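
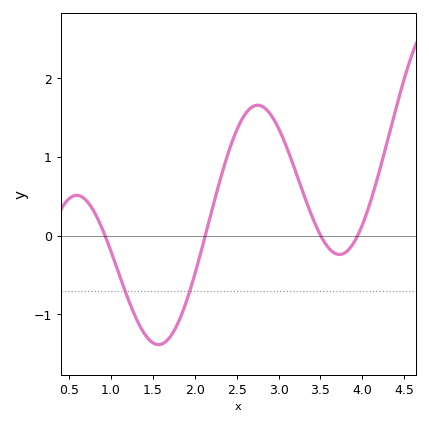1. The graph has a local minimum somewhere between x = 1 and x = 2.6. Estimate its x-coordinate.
1.6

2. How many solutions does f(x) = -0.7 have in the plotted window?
2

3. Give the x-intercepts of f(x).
0.9, 2.1, 3.5, 3.9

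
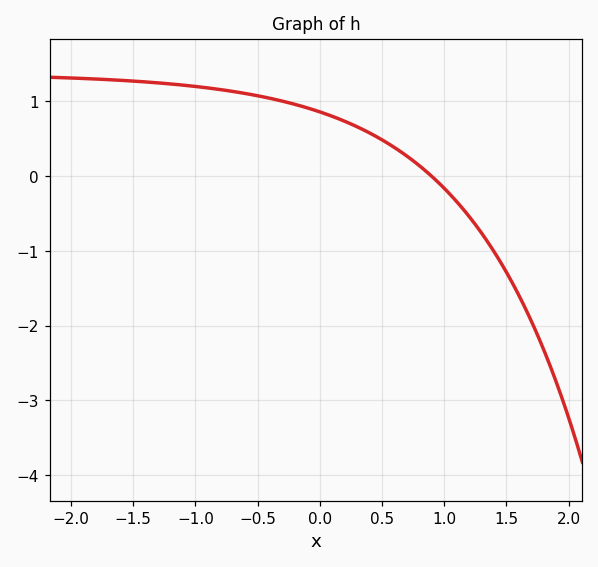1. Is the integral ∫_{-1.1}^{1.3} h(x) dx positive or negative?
positive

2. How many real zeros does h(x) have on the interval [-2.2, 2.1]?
1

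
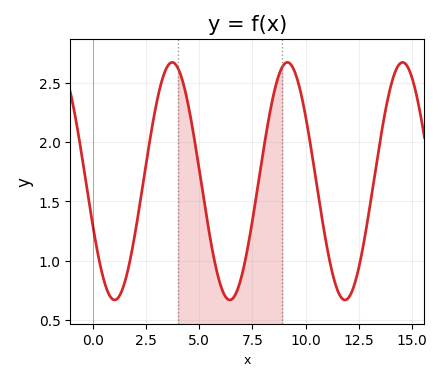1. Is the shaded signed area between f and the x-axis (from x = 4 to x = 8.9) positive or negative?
positive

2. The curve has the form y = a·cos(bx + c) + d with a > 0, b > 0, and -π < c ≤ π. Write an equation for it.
y = 1cos(1.2x + 2) + 1.67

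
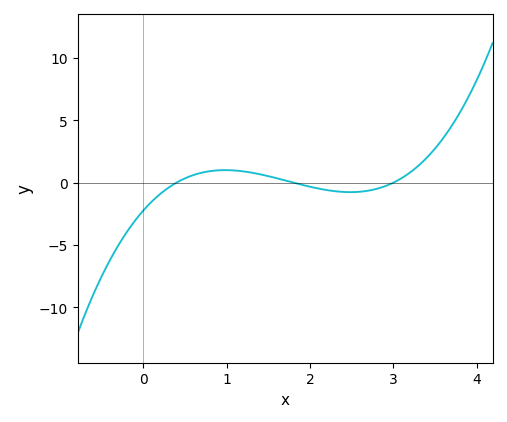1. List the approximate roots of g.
0.4, 1.8, 3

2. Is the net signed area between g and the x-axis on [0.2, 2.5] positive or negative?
positive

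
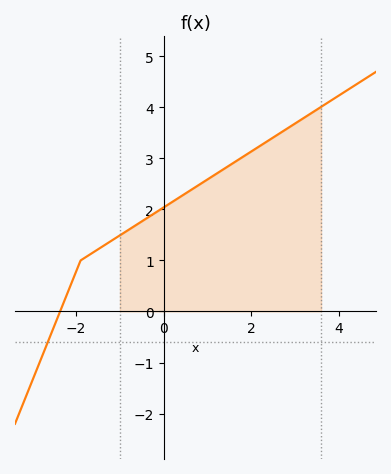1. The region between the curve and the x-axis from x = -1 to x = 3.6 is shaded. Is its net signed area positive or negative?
positive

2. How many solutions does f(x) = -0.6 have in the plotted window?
1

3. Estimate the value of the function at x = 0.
2.04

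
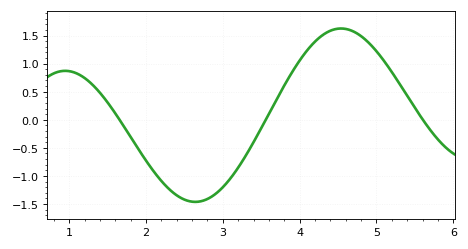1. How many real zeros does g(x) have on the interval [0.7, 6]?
3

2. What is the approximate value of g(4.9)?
1.35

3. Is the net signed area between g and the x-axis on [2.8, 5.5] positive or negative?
positive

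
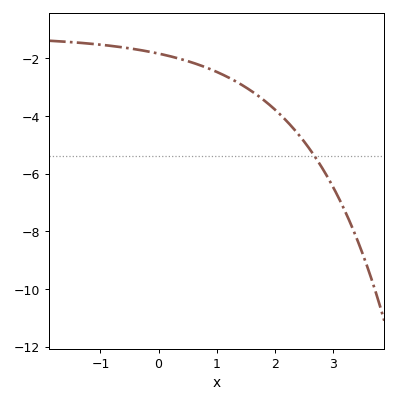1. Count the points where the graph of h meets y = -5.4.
1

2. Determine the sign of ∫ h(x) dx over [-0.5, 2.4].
negative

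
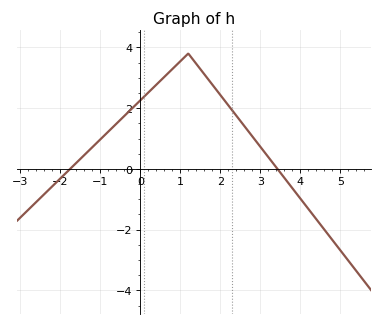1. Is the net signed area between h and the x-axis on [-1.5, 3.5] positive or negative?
positive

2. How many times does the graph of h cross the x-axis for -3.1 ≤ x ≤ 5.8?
2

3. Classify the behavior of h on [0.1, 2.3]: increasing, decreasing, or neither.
neither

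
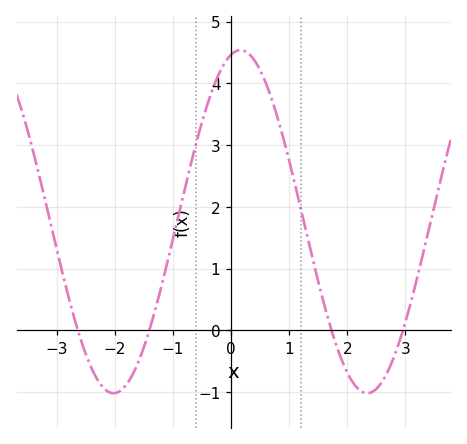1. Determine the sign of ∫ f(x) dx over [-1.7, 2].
positive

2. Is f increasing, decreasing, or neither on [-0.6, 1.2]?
neither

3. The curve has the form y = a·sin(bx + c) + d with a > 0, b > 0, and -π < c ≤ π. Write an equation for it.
y = 2.78sin(1.4x + 1.3) + 1.76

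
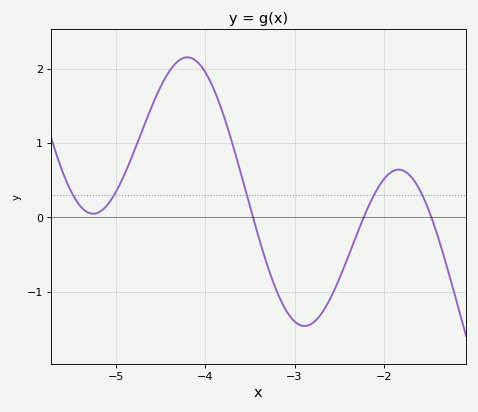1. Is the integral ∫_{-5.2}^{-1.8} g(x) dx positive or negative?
positive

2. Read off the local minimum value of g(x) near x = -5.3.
0.1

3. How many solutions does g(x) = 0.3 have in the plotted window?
5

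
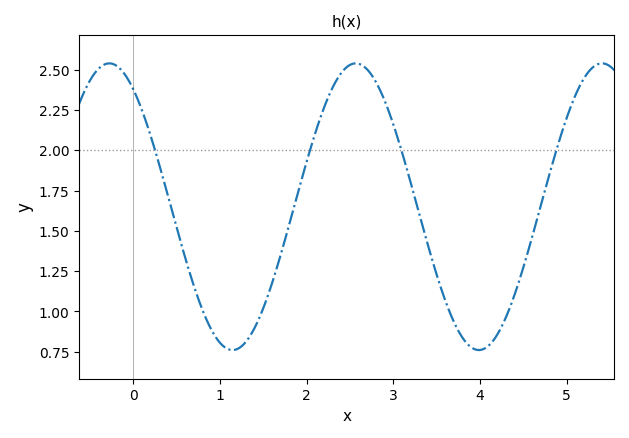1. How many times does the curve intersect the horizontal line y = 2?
4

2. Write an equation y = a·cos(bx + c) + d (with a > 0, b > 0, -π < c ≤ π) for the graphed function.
y = 0.89cos(2.2x + 0.61) + 1.65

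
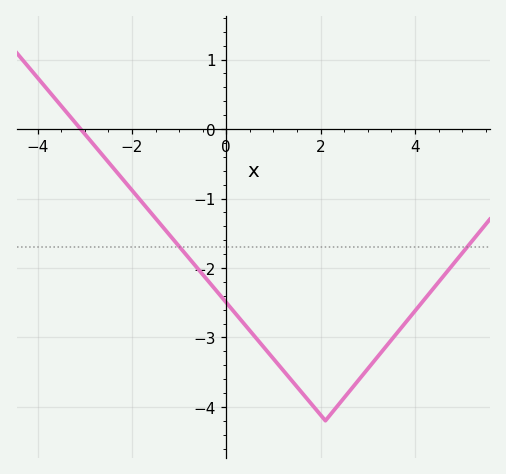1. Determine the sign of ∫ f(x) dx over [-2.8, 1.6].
negative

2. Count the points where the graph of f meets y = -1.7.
2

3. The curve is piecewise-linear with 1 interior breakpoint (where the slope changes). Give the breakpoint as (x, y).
(2.1, -4.2)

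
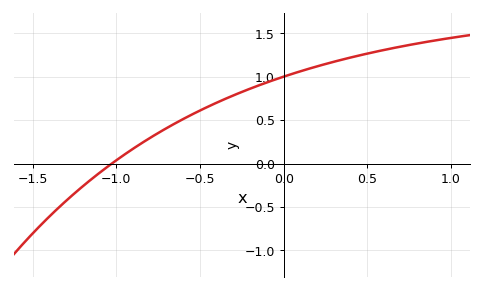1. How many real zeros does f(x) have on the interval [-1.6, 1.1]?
1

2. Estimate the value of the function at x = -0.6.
0.513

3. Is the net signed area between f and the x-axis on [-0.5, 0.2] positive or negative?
positive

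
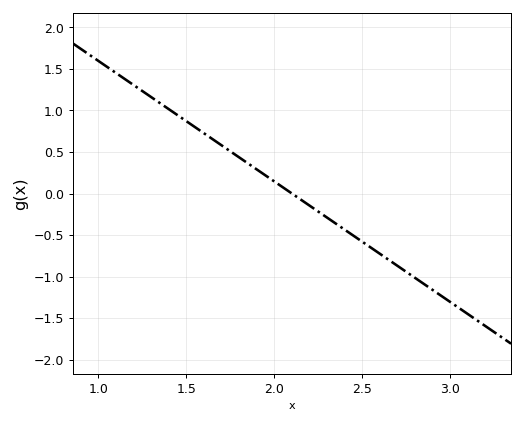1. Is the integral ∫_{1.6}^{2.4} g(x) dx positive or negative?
positive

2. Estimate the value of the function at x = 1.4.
1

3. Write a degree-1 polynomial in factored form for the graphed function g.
y = -1.45(x - 2.1)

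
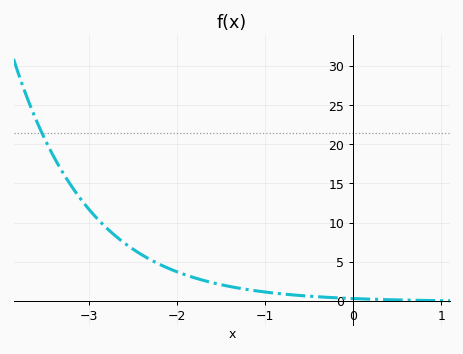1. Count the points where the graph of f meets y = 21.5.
1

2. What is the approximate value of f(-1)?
1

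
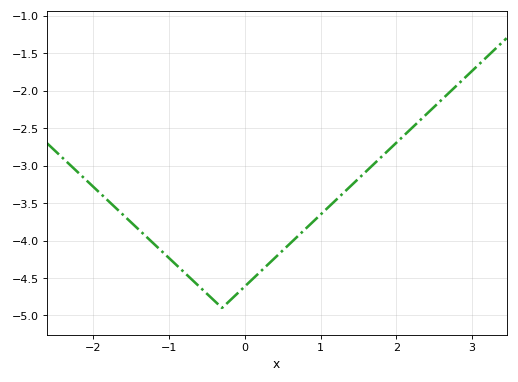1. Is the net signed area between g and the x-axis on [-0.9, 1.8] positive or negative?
negative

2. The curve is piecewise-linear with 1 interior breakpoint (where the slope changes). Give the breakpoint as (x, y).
(-0.3, -4.9)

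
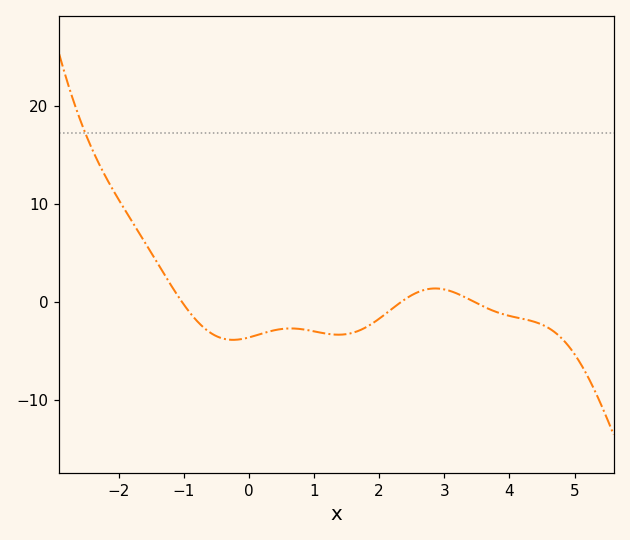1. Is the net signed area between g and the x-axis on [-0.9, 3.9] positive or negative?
negative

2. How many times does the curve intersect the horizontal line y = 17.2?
1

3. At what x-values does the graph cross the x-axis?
-1.03, 2.35, 3.45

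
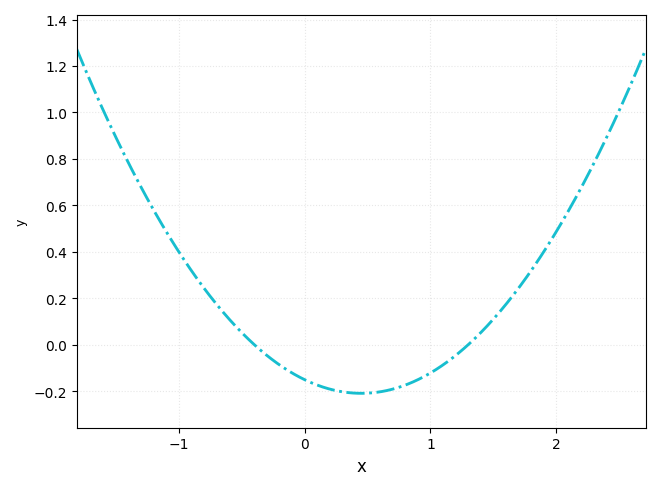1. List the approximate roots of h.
-0.4, 1.3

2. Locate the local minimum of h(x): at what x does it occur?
0.5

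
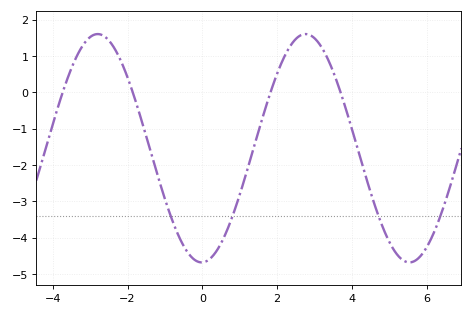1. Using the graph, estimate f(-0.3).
-4.52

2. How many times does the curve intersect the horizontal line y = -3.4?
4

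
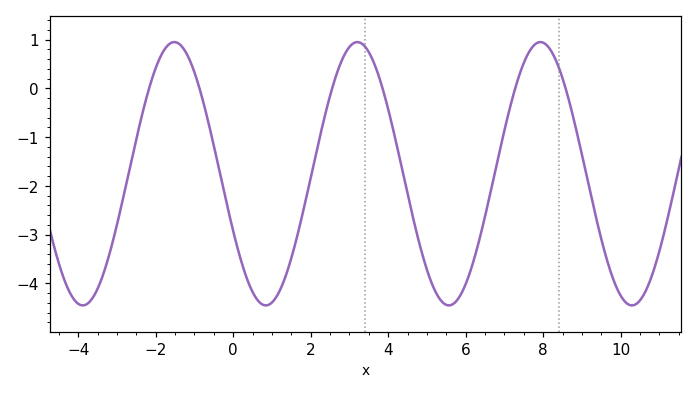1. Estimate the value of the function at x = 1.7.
-2.9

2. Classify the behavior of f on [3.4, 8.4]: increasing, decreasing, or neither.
neither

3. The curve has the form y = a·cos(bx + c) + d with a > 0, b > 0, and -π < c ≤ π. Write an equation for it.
y = 2.7cos(1.3x + 2) - 1.75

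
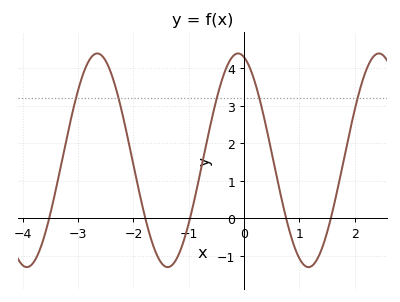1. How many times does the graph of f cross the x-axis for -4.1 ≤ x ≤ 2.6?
5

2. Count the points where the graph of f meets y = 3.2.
5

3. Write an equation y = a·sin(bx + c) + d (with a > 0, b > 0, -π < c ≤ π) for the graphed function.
y = 2.85sin(2.5x + 1.8) + 1.55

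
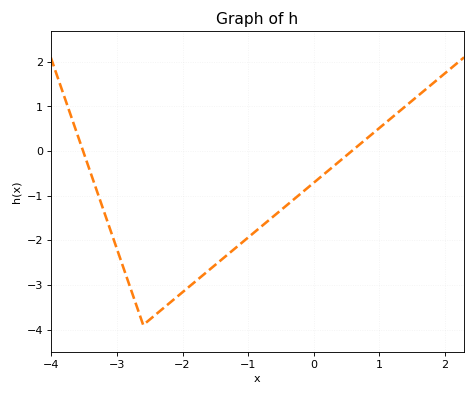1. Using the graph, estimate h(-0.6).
-1.4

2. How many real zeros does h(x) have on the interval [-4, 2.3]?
2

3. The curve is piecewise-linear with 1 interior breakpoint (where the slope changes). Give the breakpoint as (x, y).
(-2.6, -3.9)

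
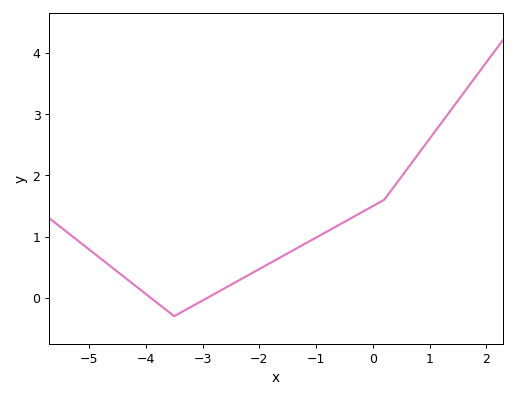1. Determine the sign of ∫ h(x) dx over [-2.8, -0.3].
positive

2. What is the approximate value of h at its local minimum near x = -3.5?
-0.299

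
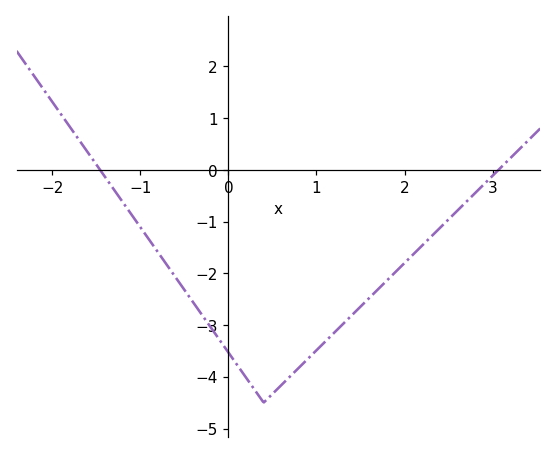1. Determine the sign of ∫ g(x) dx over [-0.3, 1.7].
negative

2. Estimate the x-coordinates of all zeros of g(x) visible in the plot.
-1.5, 3.1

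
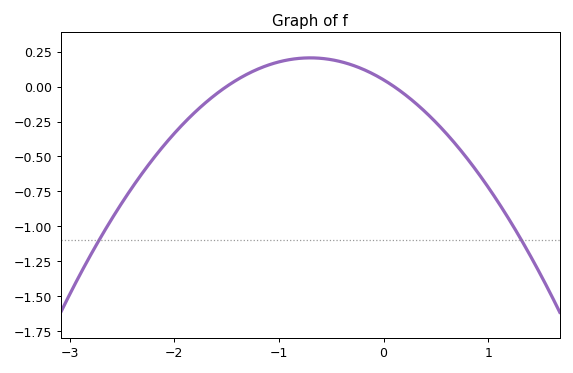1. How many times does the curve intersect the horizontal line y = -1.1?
2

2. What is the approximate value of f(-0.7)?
0.205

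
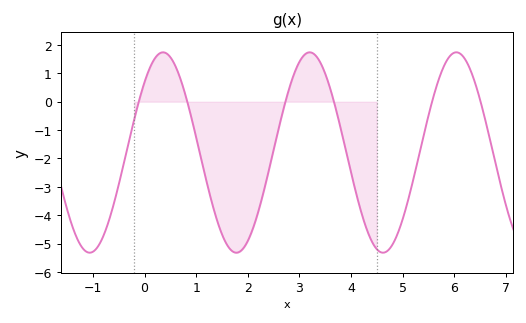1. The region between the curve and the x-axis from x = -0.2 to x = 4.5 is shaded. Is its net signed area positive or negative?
negative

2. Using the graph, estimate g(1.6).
-5.05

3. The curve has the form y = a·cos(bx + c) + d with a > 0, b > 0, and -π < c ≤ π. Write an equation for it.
y = 3.53cos(2.21x - 0.79) - 1.79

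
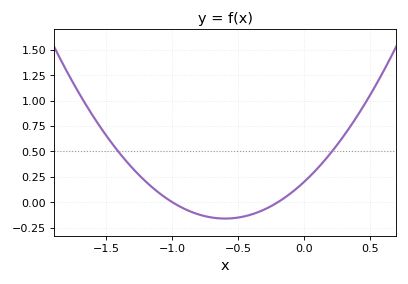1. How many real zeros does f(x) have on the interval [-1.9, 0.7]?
2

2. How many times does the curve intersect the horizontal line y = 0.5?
2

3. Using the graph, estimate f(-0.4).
-0.12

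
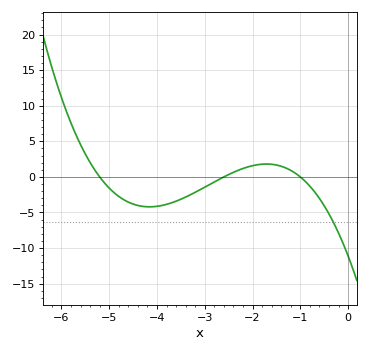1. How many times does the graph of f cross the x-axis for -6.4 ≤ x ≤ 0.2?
3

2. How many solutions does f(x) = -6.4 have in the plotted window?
1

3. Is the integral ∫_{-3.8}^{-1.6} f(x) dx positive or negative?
negative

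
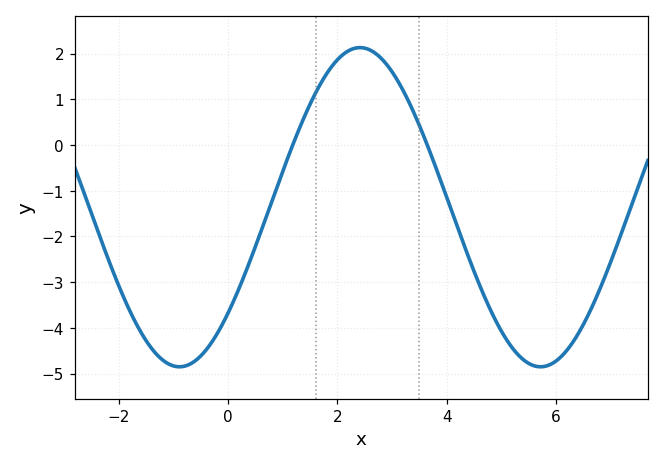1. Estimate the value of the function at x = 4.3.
-2.1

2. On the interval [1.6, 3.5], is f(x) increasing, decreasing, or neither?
neither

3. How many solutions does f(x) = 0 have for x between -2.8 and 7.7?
2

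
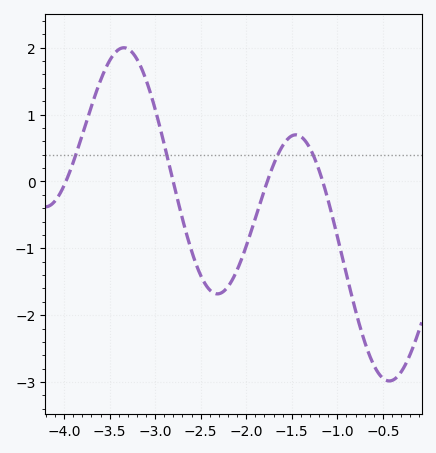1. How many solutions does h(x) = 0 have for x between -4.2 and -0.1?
4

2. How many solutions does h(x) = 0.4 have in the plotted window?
4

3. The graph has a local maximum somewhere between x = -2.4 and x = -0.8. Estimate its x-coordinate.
-1.5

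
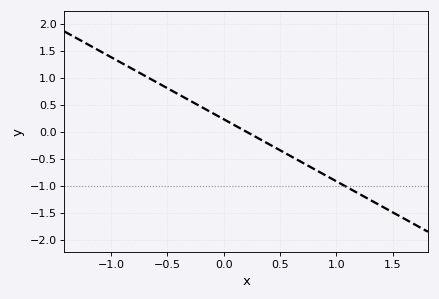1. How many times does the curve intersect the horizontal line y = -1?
1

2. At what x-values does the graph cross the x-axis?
0.2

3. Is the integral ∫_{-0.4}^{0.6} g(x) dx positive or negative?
positive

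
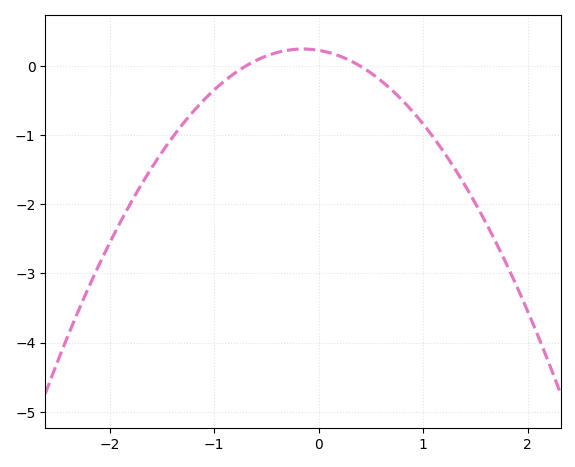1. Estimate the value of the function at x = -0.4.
0.197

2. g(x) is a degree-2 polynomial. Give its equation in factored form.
y = -0.82(x + 0.7)(x - 0.4)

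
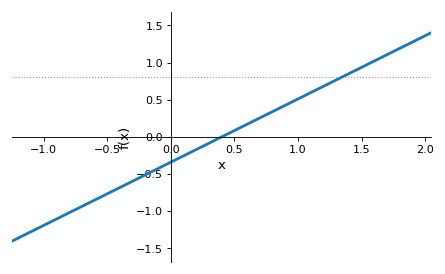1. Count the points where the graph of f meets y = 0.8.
1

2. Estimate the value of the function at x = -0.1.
-0.4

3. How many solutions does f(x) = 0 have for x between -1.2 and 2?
1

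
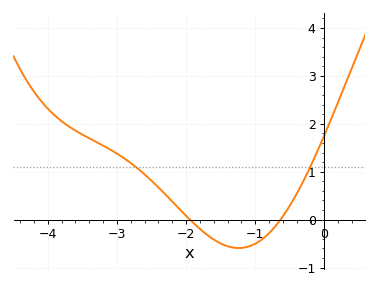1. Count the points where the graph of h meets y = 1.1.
2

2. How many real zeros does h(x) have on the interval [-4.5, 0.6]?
2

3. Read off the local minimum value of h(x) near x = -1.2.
-0.6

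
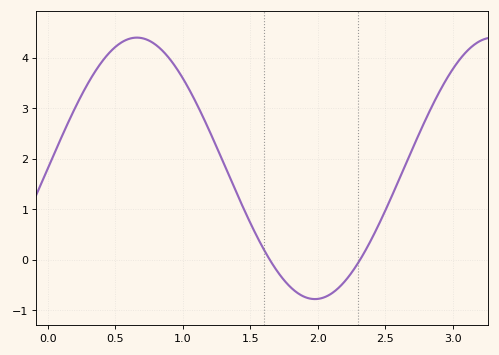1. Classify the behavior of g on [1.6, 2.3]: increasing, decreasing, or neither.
neither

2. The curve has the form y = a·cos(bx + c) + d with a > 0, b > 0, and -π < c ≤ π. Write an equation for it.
y = 2.59cos(2.38x - 1.57) + 1.81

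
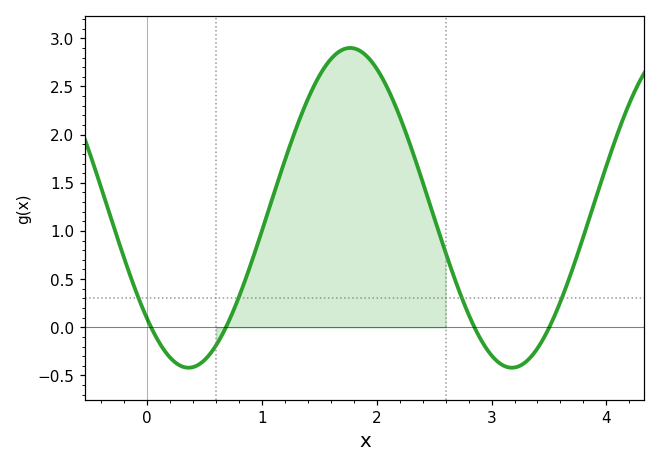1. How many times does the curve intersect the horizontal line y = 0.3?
4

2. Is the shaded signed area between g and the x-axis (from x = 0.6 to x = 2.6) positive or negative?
positive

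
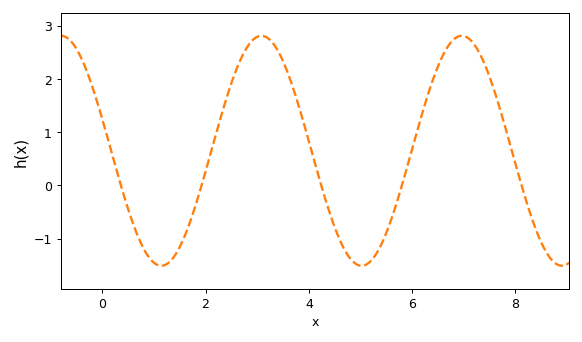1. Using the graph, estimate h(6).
0.683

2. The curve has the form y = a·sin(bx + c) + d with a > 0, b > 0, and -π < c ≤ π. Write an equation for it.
y = 2.16sin(1.62x + 2.86) + 0.65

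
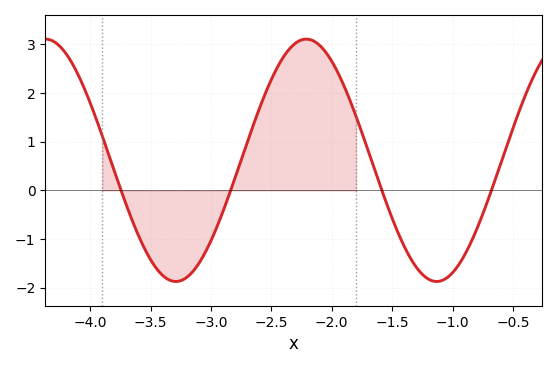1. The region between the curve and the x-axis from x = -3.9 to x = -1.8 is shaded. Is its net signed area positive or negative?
positive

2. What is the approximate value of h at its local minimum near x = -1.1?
-1.87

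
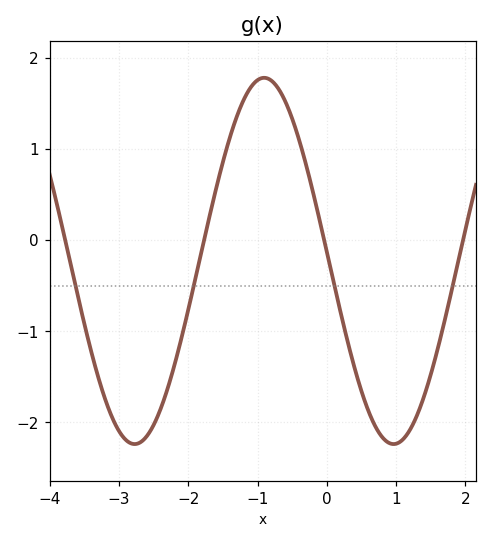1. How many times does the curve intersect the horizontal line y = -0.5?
4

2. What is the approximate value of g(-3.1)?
-1.95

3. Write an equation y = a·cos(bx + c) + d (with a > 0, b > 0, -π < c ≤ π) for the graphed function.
y = 2.01cos(1.68x + 1.52) - 0.23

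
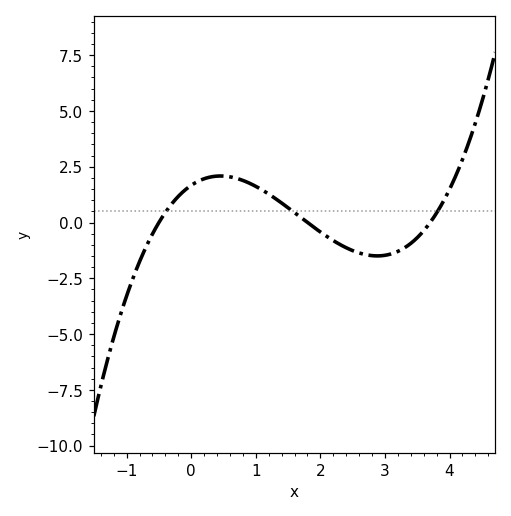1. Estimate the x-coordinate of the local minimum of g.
2.9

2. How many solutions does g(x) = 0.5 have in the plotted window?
3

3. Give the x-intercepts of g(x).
-0.5, 1.8, 3.7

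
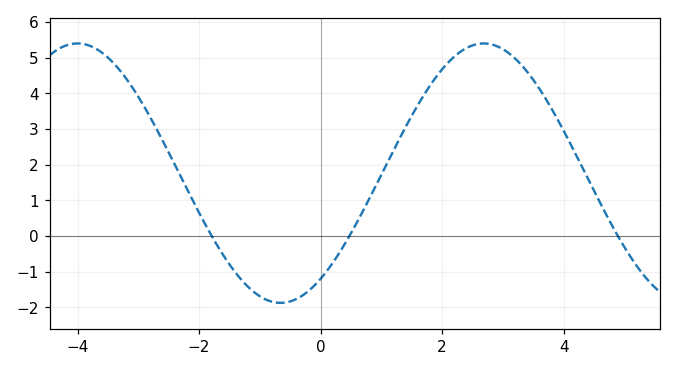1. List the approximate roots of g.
-1.8, 0.4, 4.8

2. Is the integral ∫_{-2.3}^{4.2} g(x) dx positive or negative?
positive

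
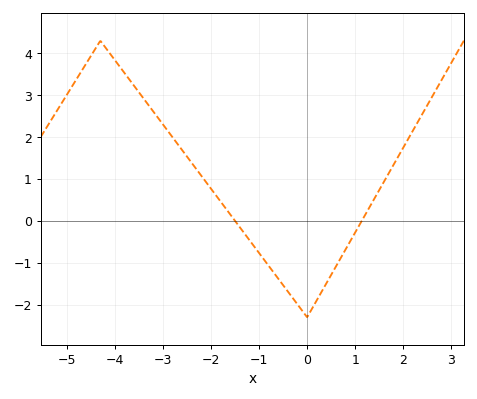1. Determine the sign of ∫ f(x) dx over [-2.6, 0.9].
negative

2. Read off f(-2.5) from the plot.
1.5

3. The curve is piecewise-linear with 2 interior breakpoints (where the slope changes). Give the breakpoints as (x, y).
(-4.3, 4.3); (0, -2.3)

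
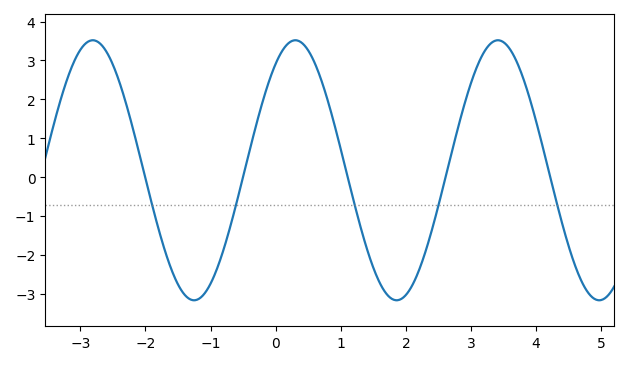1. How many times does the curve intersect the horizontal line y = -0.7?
5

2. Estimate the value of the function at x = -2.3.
1.91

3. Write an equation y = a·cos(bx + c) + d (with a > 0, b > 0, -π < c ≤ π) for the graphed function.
y = 3.34cos(2.02x - 0.612) + 0.18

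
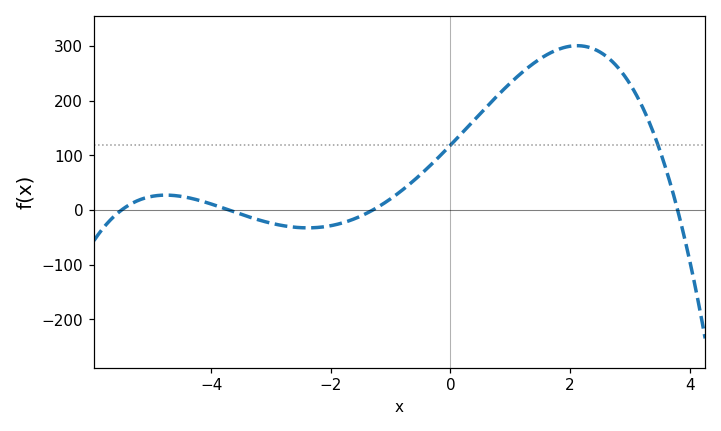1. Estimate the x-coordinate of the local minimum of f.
-2.4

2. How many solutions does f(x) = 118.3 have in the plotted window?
2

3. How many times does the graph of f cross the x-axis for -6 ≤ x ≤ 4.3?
4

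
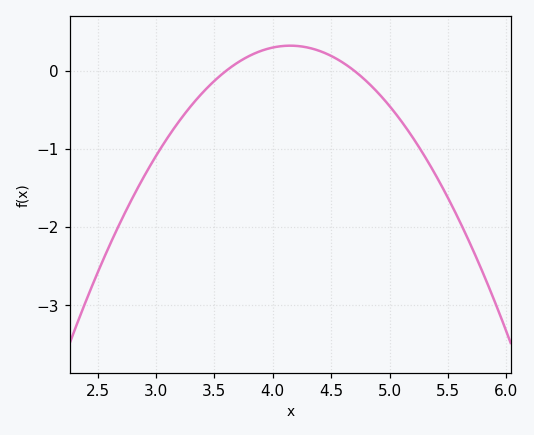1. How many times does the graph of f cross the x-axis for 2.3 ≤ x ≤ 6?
2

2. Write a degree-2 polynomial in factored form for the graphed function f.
y = -1.07(x - 3.6)(x - 4.7)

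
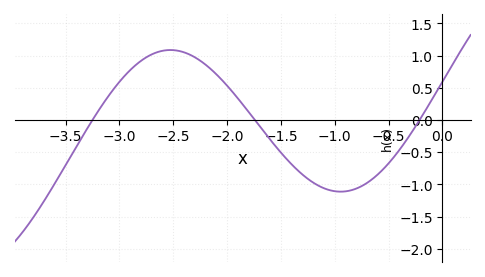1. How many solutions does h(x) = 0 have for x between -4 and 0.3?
3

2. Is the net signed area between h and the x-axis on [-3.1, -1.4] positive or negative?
positive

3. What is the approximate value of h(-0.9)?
-1.11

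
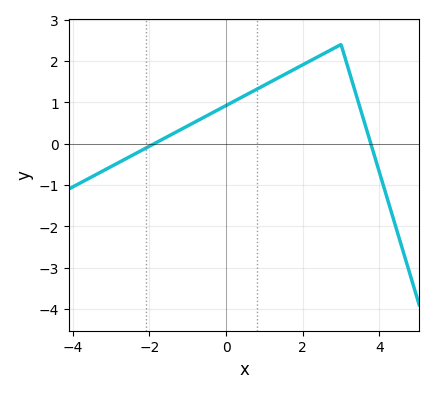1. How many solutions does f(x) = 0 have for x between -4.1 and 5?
2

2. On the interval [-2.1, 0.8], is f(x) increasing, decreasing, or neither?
increasing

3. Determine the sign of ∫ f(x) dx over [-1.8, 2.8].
positive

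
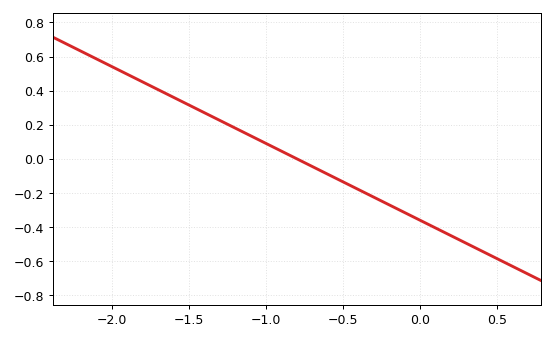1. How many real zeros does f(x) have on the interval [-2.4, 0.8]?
1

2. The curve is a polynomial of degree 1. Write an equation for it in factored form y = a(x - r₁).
y = -0.45(x + 0.8)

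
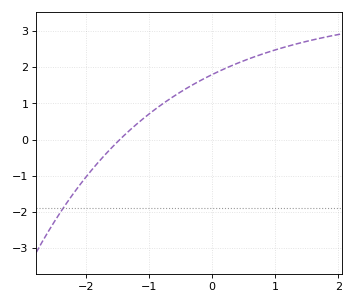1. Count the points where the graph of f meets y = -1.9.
1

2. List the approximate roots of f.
-1.5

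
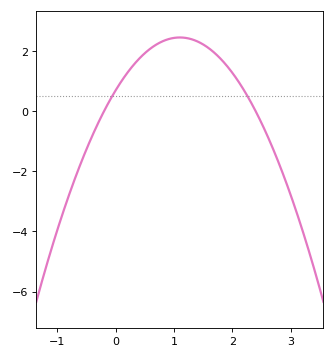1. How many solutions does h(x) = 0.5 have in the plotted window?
2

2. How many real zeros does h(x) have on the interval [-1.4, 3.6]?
2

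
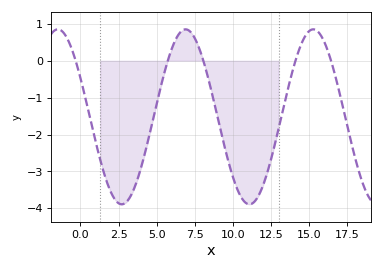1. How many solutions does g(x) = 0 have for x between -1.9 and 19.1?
5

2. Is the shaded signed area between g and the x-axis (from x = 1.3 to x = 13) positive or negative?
negative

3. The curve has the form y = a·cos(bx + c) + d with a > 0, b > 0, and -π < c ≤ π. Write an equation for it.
y = 2.37cos(0.75x + 1.11) - 1.52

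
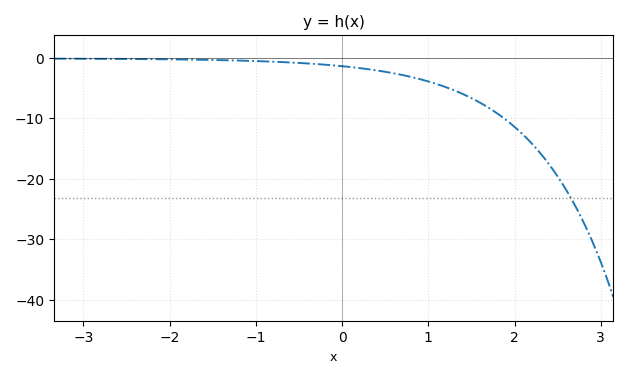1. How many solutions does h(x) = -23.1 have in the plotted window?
1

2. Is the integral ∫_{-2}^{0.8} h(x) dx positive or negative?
negative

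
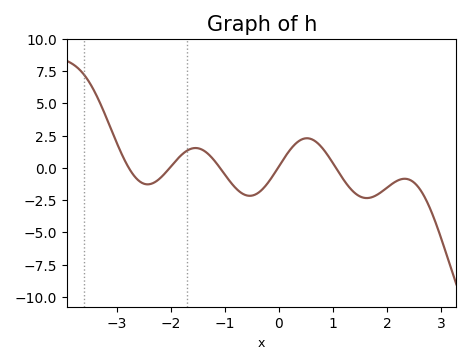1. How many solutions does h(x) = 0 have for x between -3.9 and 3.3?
5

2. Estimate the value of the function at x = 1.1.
-0.329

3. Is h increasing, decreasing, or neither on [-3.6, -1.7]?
neither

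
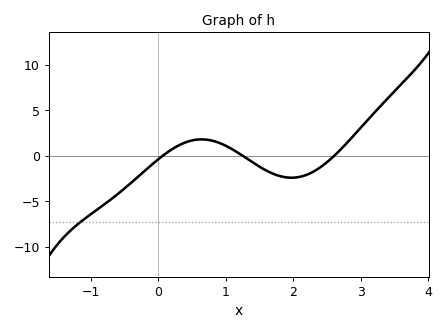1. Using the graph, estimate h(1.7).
-2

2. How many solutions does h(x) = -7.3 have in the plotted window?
1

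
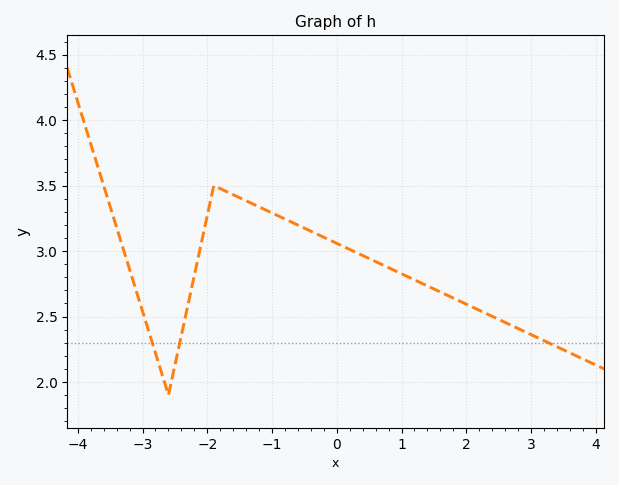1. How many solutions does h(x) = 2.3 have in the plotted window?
3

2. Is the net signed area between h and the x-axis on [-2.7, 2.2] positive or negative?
positive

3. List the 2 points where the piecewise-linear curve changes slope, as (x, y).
(-2.6, 1.9); (-1.9, 3.5)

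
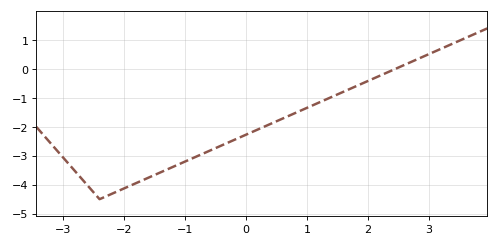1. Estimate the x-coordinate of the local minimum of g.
-2.4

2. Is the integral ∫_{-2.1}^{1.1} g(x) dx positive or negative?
negative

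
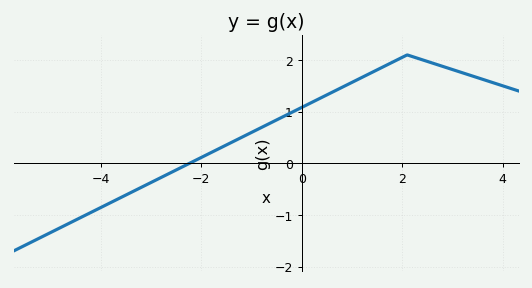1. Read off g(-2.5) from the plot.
-0.1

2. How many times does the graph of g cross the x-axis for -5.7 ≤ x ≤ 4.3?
1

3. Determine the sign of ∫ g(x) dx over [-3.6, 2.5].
positive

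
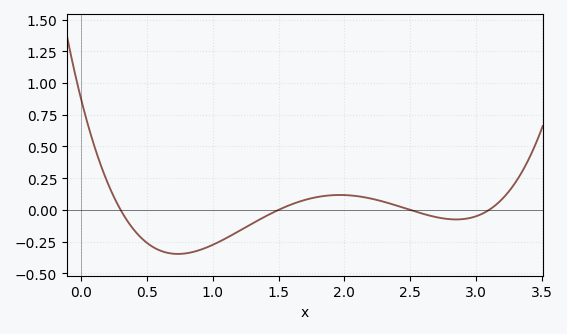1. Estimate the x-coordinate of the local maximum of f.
1.97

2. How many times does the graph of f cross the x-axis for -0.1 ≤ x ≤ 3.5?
4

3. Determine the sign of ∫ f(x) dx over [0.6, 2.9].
negative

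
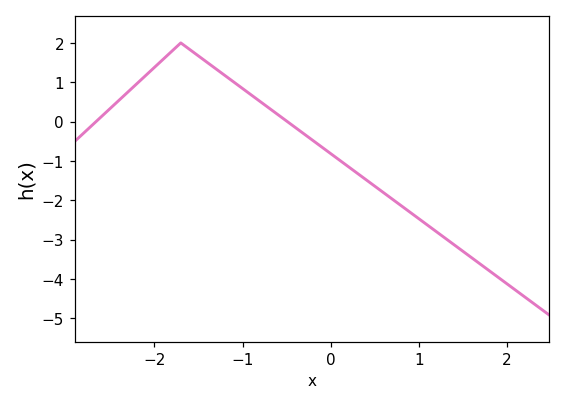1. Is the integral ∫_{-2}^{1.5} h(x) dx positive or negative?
negative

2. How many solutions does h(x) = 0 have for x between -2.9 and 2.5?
2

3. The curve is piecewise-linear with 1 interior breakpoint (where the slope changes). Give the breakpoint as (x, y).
(-1.7, 2)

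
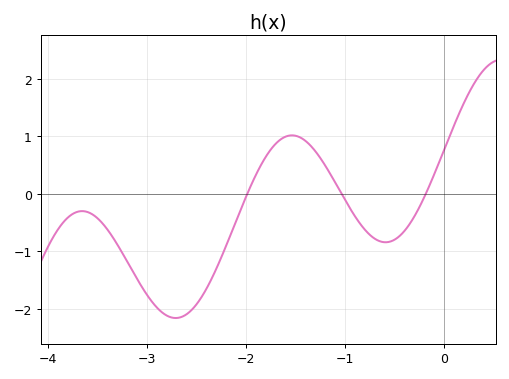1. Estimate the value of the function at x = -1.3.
0.743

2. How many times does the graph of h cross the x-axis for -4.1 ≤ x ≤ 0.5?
3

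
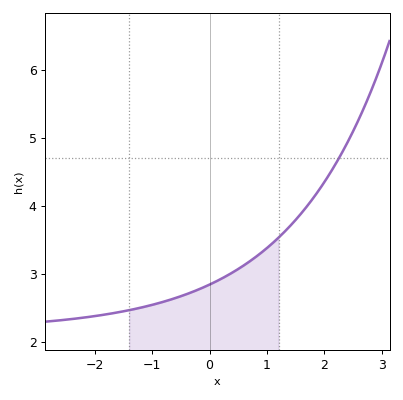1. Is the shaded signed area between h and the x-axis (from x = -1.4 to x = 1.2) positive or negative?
positive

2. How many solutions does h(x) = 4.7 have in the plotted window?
1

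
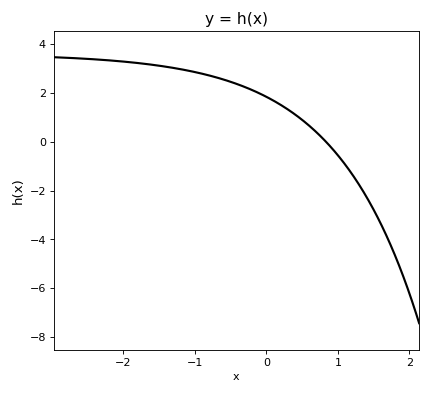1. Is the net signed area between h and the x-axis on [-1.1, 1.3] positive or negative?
positive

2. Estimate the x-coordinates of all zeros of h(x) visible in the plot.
0.835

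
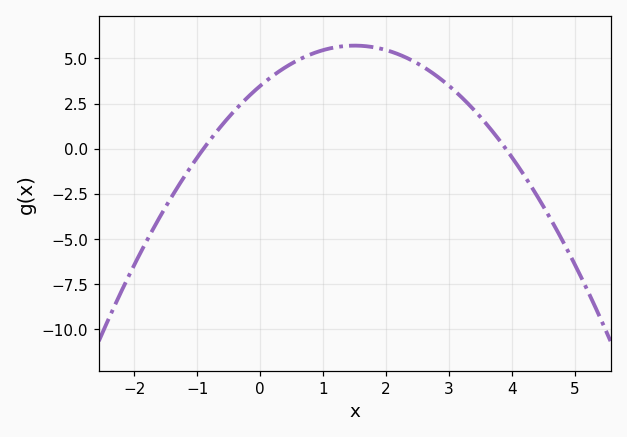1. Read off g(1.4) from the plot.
5.6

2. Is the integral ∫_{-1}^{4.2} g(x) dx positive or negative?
positive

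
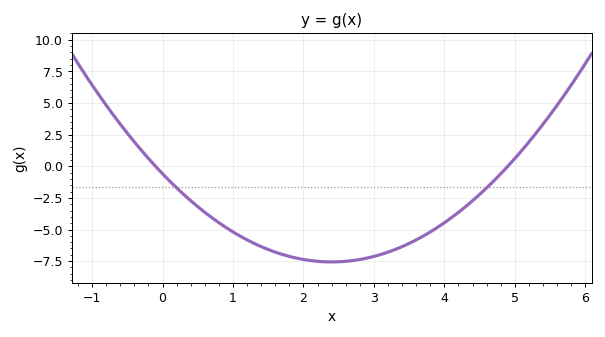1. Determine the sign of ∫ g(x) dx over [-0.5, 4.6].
negative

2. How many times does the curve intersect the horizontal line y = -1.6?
2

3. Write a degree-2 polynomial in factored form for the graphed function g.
y = 1.21(x + 0.1)(x - 4.9)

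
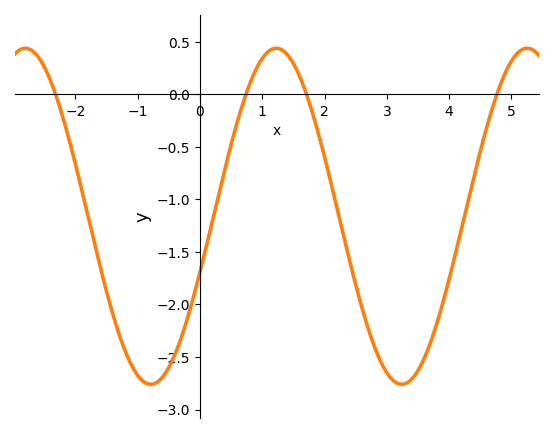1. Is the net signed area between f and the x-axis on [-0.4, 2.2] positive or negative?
negative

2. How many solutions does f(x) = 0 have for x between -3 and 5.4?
4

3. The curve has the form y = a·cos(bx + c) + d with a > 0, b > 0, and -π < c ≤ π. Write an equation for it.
y = 1.6cos(1.6x - 1.9) - 1.16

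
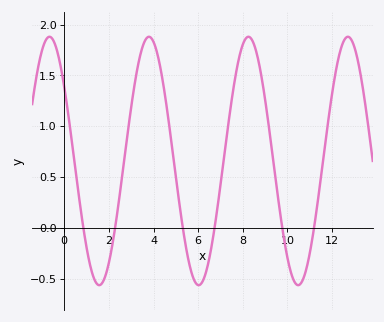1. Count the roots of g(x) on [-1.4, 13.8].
6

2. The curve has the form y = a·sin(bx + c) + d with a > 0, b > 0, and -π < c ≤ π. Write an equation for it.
y = 1.22sin(1.41x + 2.5) + 0.66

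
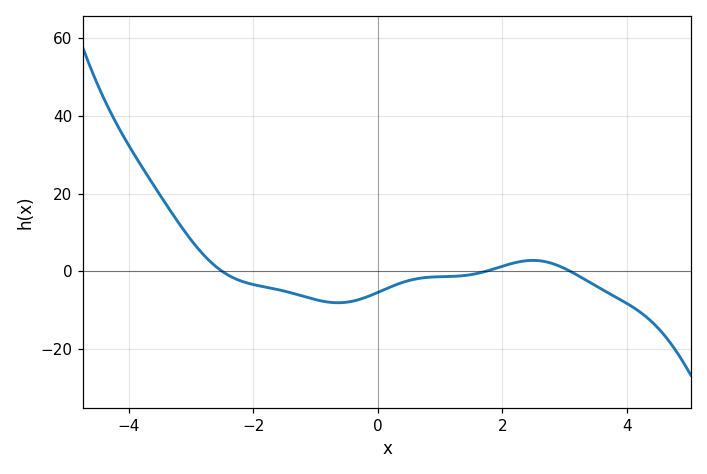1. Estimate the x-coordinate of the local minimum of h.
-0.637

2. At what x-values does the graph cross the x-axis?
-2.5, 1.73, 3.1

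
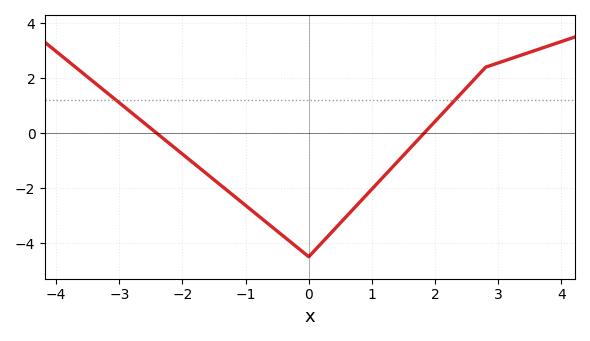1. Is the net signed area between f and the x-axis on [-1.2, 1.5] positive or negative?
negative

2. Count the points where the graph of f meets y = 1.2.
2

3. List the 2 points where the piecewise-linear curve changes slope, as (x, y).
(0, -4.5); (2.8, 2.4)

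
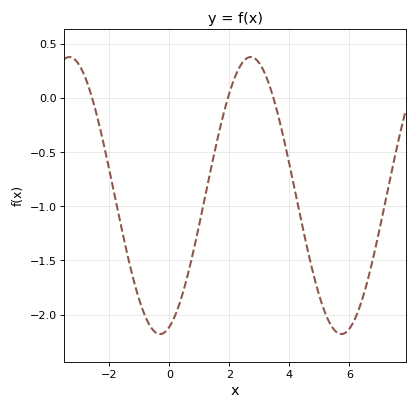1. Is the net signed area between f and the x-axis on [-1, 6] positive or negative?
negative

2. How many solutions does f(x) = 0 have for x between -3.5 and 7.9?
3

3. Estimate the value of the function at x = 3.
0.323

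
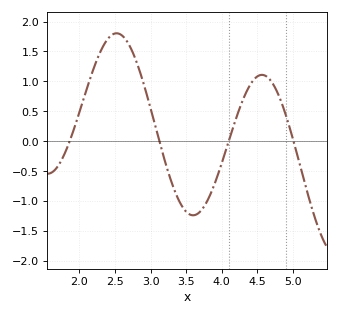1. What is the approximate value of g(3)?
0.55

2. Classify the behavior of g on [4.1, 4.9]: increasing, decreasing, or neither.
neither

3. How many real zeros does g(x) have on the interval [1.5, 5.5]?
4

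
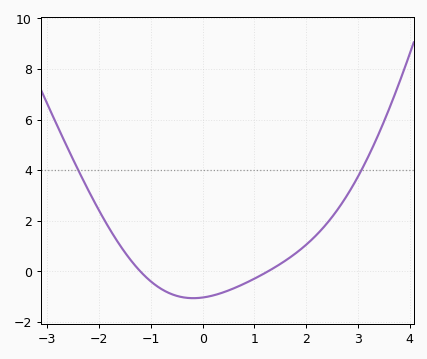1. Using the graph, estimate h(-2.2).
3.2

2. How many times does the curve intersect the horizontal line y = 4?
2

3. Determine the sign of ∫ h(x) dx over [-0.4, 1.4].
negative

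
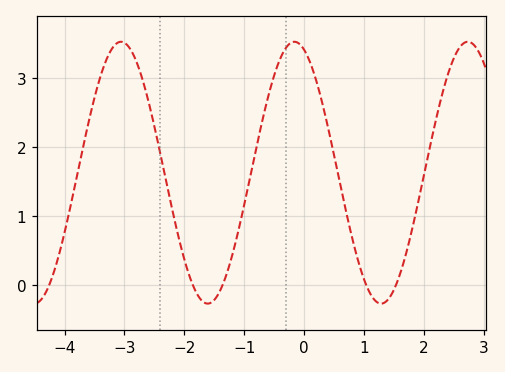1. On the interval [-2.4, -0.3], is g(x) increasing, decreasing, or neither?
neither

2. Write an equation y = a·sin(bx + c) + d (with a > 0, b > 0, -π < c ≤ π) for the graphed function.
y = 1.9sin(2.2x + 1.9) + 1.63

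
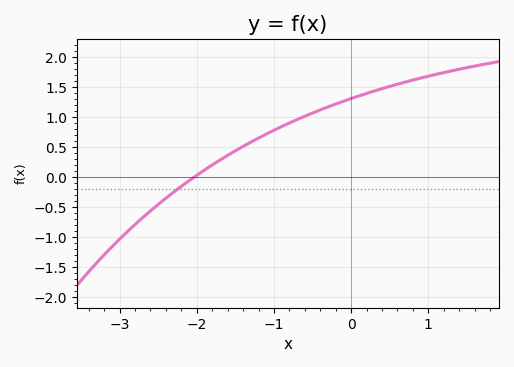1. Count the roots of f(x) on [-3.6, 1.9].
1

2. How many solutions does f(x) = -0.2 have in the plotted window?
1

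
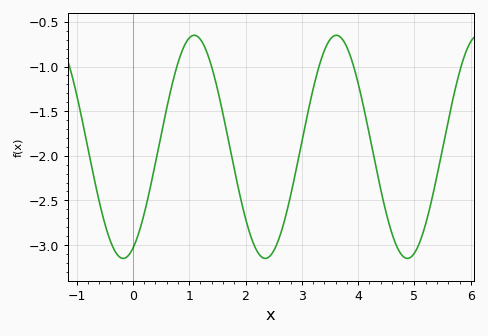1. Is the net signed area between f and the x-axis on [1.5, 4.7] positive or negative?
negative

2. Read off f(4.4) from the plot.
-2.4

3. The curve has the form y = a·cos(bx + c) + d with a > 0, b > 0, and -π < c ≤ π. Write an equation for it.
y = 1.25cos(2.5x - 2.7) - 1.9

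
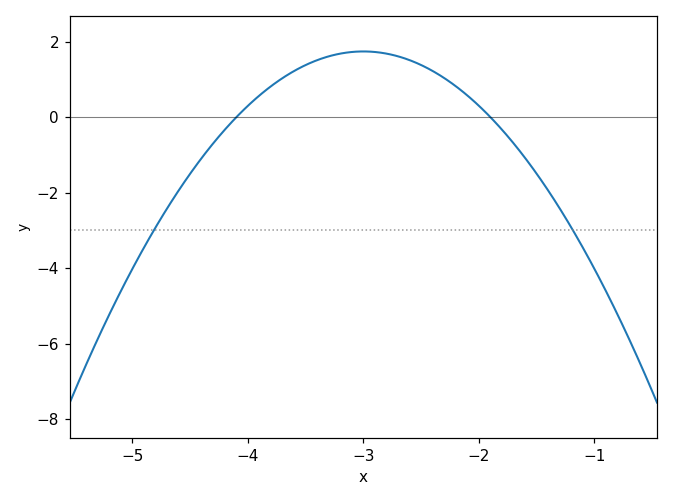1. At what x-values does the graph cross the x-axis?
-4.1, -1.9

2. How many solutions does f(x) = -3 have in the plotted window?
2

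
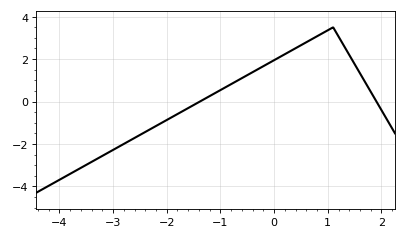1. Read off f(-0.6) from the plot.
1.2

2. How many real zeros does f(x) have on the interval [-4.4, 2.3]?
2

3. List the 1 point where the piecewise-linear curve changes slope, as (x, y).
(1.1, 3.5)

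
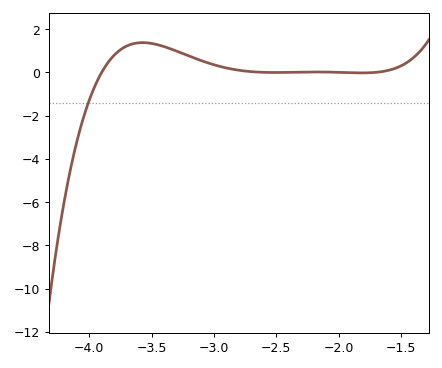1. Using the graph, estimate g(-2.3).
0.011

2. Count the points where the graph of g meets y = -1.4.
1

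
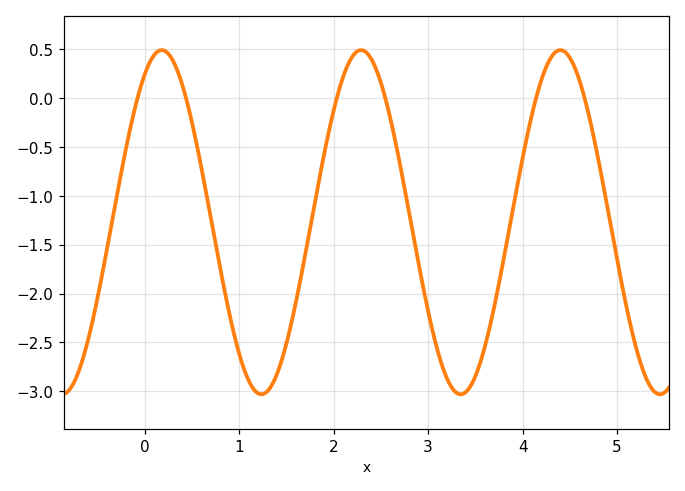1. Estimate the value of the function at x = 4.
-0.6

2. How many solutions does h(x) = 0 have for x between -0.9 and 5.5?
6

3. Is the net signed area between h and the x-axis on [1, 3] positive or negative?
negative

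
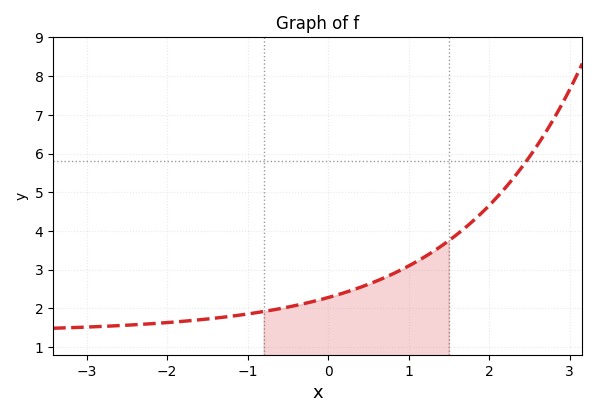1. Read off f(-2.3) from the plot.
1.59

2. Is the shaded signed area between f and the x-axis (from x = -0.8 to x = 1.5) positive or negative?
positive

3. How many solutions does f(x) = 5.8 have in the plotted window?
1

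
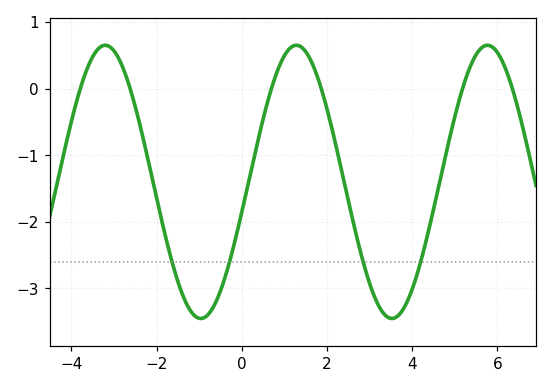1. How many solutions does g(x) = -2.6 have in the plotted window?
4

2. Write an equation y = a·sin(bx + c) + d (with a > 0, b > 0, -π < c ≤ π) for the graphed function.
y = 2.05sin(1.4x - 0.222) - 1.4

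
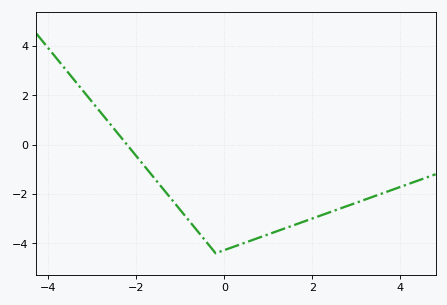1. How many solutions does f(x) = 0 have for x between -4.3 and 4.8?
1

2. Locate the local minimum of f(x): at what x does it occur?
-0.199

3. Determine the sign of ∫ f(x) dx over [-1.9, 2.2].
negative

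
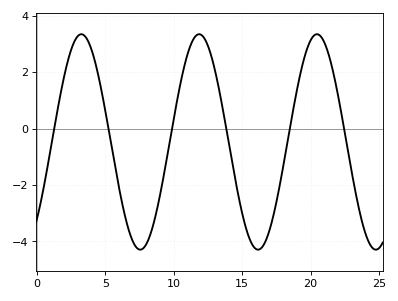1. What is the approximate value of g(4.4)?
2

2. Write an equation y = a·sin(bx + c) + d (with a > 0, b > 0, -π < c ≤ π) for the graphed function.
y = 3.82sin(0.73x - 0.8) - 0.47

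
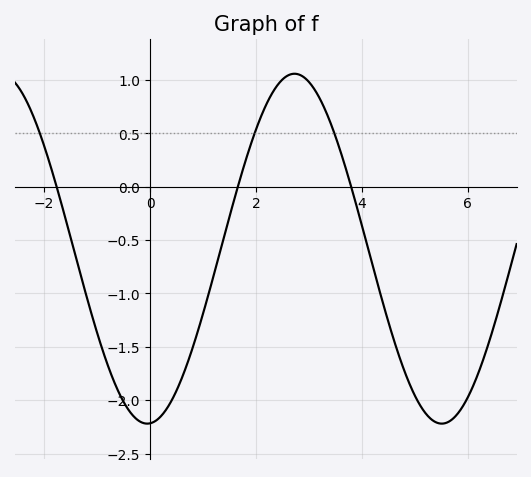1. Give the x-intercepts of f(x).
-1.8, 1.6, 3.8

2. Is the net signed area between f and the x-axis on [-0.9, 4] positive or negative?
negative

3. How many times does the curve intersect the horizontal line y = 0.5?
3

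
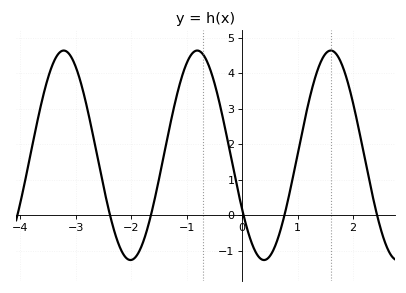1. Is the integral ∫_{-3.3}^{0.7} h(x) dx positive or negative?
positive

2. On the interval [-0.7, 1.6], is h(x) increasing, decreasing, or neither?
neither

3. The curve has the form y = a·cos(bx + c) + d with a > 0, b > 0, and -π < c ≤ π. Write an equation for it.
y = 2.95cos(2.61x + 2.11) + 1.69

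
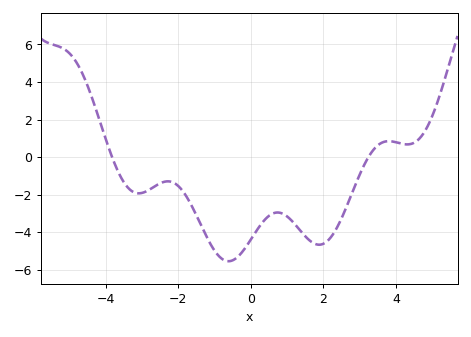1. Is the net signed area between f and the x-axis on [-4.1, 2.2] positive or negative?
negative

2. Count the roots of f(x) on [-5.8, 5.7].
2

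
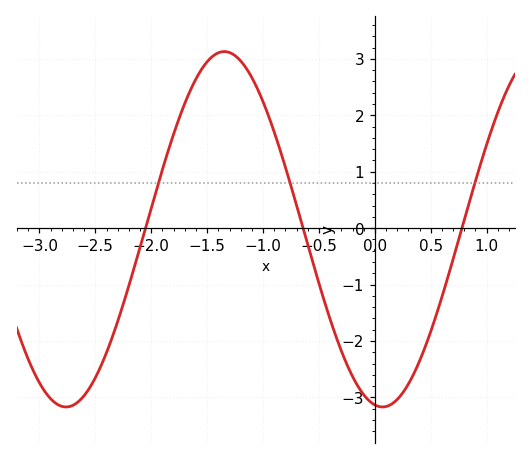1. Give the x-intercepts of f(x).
-2.1, -0.6, 0.8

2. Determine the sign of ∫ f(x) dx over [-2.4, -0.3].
positive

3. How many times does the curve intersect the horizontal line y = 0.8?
3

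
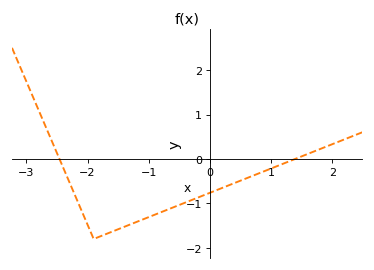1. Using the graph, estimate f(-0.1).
-0.816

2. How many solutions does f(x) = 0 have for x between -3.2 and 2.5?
2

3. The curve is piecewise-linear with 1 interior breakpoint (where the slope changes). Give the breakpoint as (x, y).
(-1.9, -1.8)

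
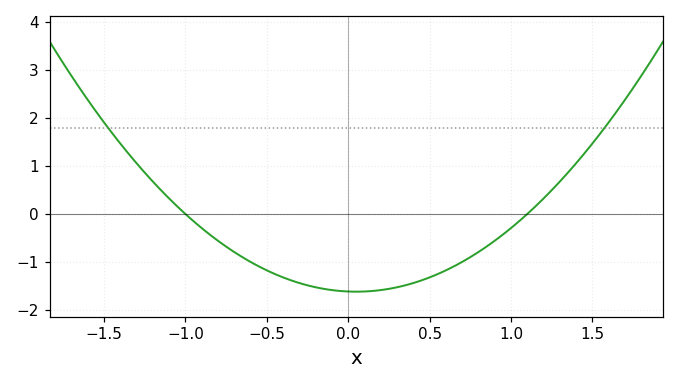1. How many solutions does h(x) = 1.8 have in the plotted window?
2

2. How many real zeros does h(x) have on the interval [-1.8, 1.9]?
2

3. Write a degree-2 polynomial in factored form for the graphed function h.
y = 1.47(x + 1)(x - 1.1)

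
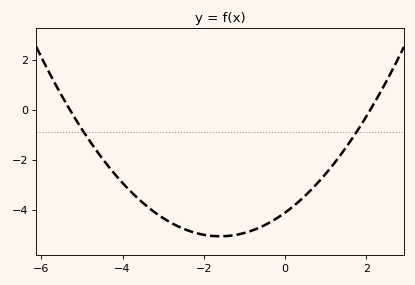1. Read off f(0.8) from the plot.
-3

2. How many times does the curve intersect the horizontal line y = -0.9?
2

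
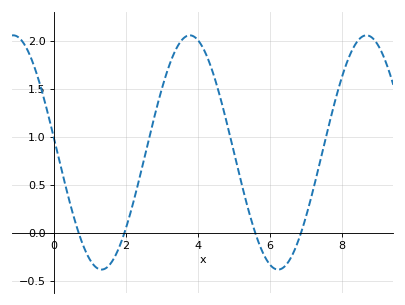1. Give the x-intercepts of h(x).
0.696, 1.96, 5.6, 6.87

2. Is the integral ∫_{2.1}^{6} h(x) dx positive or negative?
positive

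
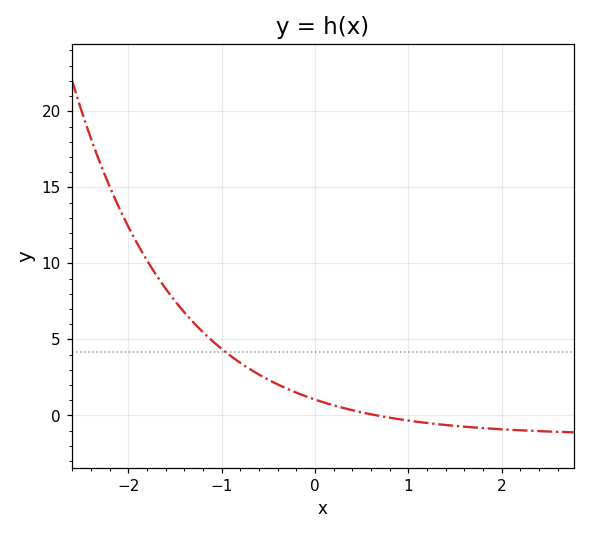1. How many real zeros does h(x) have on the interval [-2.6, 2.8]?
1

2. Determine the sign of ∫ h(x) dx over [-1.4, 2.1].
positive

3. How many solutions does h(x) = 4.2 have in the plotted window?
1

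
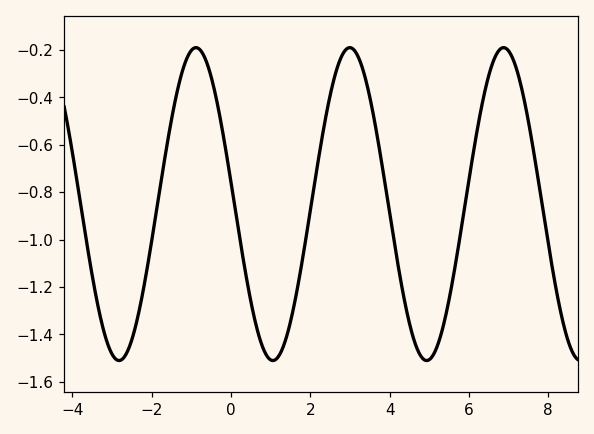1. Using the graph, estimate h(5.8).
-0.962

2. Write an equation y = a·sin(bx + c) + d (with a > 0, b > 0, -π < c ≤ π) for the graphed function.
y = 0.66sin(1.62x + 3) - 0.85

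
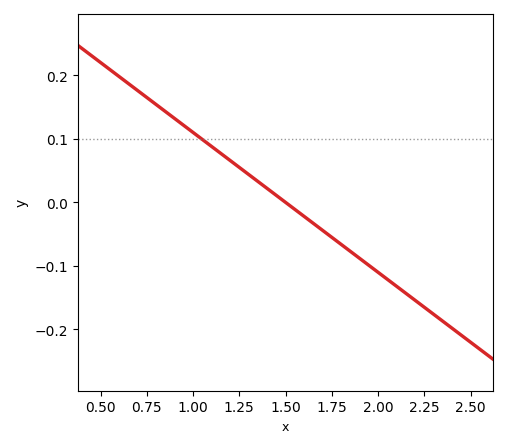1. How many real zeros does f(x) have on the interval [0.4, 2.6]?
1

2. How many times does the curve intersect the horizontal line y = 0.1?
1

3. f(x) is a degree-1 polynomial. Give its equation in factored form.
y = -0.22(x - 1.5)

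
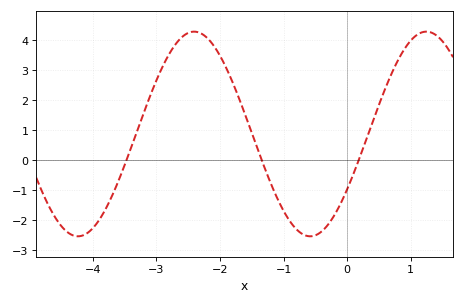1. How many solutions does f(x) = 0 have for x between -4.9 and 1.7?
3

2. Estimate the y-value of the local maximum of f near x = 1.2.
4.3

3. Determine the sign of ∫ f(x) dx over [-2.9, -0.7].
positive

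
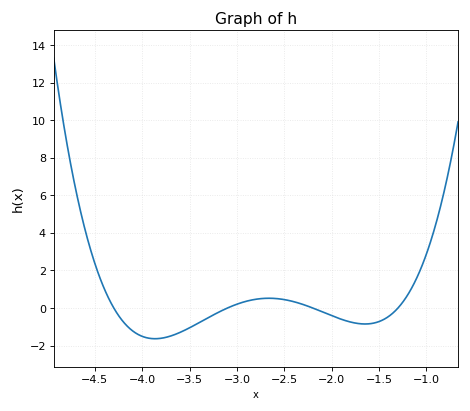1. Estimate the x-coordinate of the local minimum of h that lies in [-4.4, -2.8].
-3.87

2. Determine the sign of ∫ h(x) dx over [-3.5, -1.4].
negative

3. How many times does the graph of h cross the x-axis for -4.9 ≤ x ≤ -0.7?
4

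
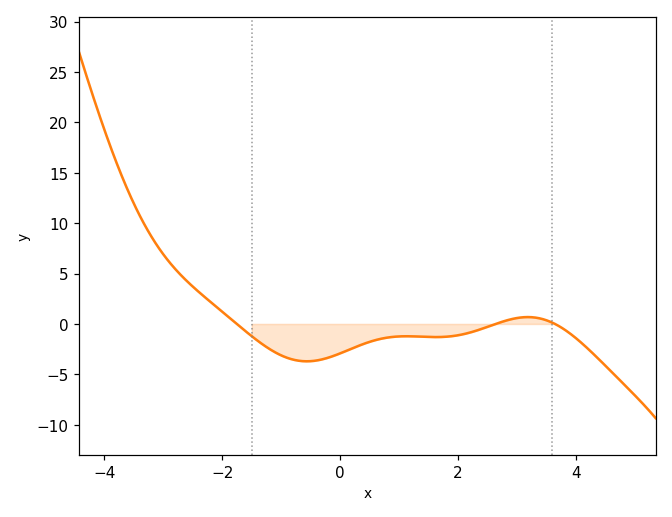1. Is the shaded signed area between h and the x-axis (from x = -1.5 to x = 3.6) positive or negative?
negative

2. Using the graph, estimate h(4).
-1.4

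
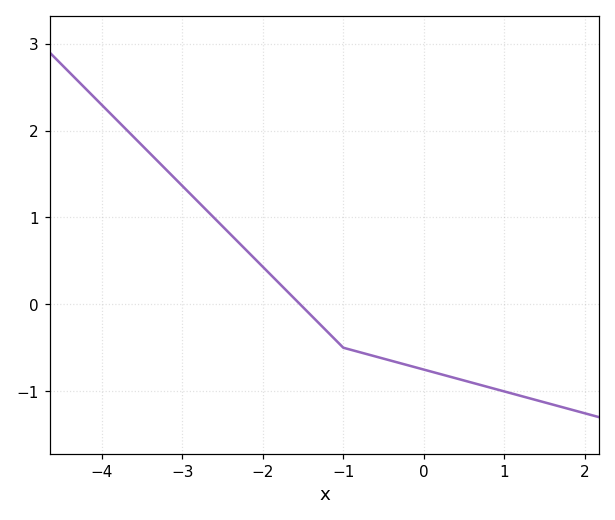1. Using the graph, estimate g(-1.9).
0.339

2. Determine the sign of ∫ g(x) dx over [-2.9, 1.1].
negative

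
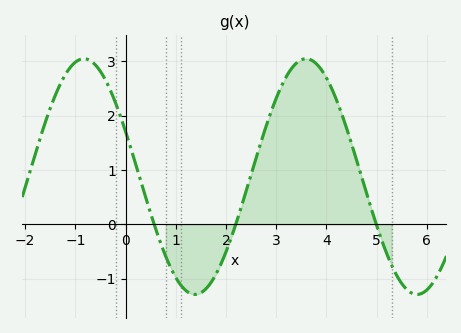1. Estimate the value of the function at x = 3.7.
3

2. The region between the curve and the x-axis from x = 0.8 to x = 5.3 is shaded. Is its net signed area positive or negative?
positive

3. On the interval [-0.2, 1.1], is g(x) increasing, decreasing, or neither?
decreasing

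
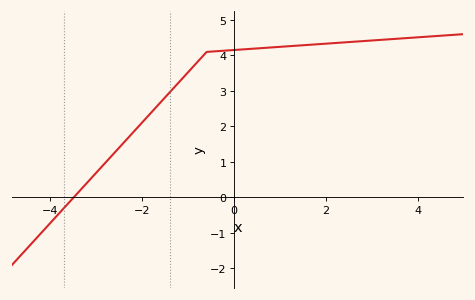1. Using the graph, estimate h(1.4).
4.3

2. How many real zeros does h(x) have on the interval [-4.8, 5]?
1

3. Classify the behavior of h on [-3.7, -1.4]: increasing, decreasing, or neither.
increasing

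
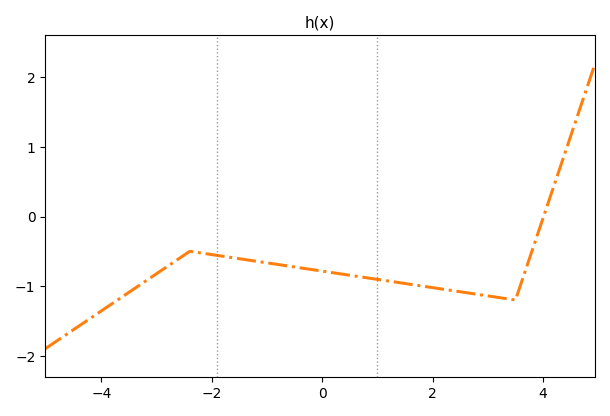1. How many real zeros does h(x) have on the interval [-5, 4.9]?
1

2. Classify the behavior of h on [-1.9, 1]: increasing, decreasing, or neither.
decreasing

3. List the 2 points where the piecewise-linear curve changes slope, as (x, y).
(-2.4, -0.5); (3.5, -1.2)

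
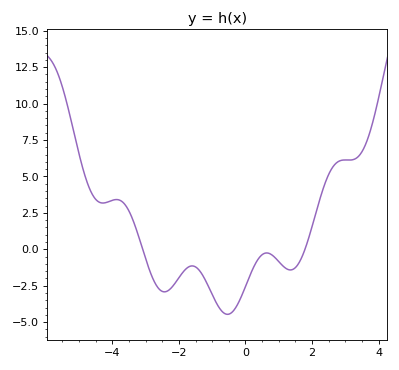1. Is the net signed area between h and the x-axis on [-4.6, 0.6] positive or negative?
negative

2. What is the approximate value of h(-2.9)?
-1.31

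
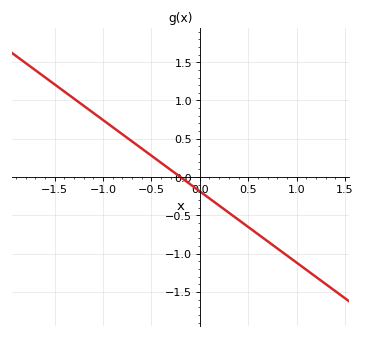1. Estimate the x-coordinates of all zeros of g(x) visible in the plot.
-0.2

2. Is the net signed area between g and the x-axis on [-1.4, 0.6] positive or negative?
positive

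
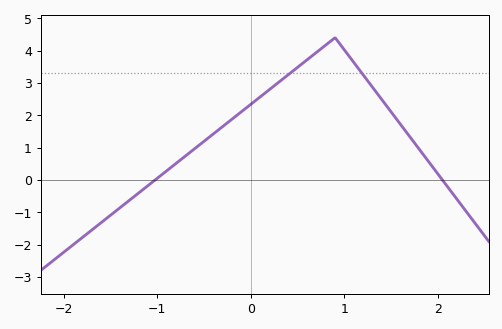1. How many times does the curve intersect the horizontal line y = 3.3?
2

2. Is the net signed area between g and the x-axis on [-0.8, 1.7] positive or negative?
positive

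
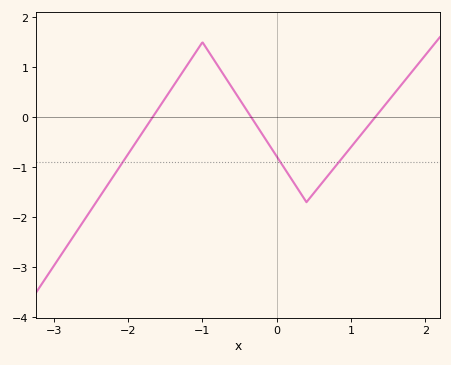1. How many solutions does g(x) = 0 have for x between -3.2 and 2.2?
3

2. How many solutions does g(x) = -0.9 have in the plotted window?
3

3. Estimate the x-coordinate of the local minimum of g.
0.4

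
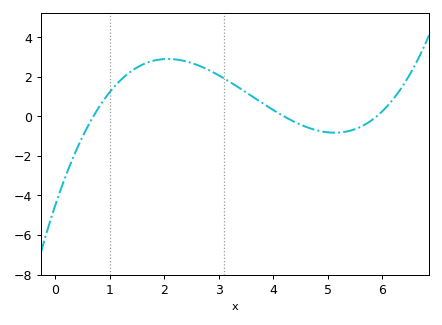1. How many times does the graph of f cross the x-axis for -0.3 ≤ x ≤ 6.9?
3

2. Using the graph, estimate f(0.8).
0.4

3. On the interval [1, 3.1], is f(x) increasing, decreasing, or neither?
neither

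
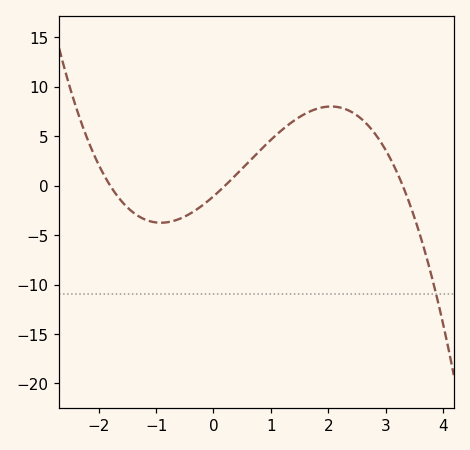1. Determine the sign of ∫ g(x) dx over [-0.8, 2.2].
positive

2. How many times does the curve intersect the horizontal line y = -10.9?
1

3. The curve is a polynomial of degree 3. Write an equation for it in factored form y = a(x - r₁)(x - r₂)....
y = -0.9(x + 1.8)(x - 0.2)(x - 3.3)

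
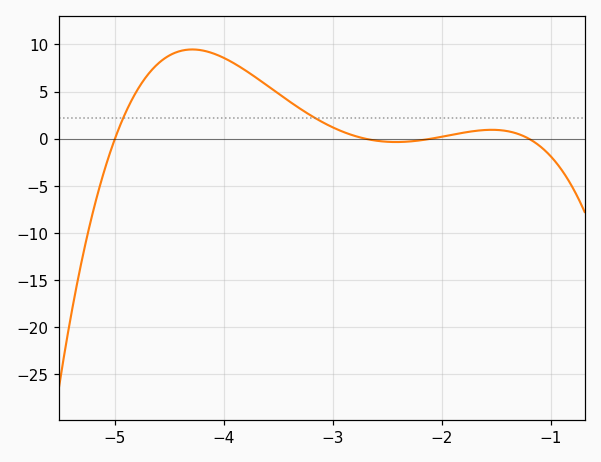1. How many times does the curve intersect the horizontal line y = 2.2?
2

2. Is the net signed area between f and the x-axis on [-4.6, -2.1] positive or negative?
positive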